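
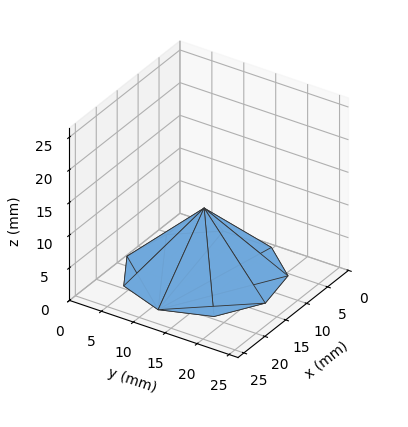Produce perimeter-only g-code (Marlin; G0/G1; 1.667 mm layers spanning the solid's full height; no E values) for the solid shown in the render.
Reading the render: the shape is a regular 9-sided pyramid, base circumscribed radius ≈ 11 mm, apex at z ≈ 10 mm (dimensions read to the nearest mm from the axis ticks). For the g-code, the solid's height is divided into equal slices at the stated Δz and each level perimeter traced with G1 moves after a G0 lift.

; perimeter-only toolpath
G21 ; units = mm
G90 ; absolute positioning
G28 ; home
; layer 1
G0 Z1.667
G0 X20.167 Y11.000
G1 X18.022 Y16.893
G1 X12.592 Y20.027
G1 X6.417 Y18.938
G1 X2.386 Y14.135
G1 X2.386 Y7.865
G1 X6.417 Y3.062
G1 X12.592 Y1.973
G1 X18.022 Y5.108
G1 X20.167 Y11.000
; layer 2
G0 Z3.333
G0 X18.333 Y11.000
G1 X16.617 Y15.714
G1 X12.273 Y18.222
G1 X7.333 Y17.351
G1 X4.109 Y13.508
G1 X4.109 Y8.492
G1 X7.333 Y4.649
G1 X12.273 Y3.778
G1 X16.617 Y6.286
G1 X18.333 Y11.000
; layer 3
G0 Z5.000
G0 X16.500 Y11.000
G1 X15.213 Y14.536
G1 X11.955 Y16.416
G1 X8.250 Y15.763
G1 X5.832 Y12.881
G1 X5.832 Y9.119
G1 X8.250 Y6.237
G1 X11.955 Y5.583
G1 X15.213 Y7.465
G1 X16.500 Y11.000
; layer 4
G0 Z6.667
G0 X14.667 Y11.000
G1 X13.809 Y13.357
G1 X11.637 Y14.611
G1 X9.167 Y14.175
G1 X7.554 Y12.254
G1 X7.554 Y9.746
G1 X9.167 Y7.825
G1 X11.637 Y7.389
G1 X13.809 Y8.643
G1 X14.667 Y11.000
; layer 5
G0 Z8.333
G0 X12.833 Y11.000
G1 X12.404 Y12.178
G1 X11.318 Y12.806
G1 X10.083 Y12.588
G1 X9.277 Y11.627
G1 X9.277 Y10.373
G1 X10.083 Y9.412
G1 X11.318 Y9.195
G1 X12.404 Y9.822
G1 X12.833 Y11.000
M2 ; end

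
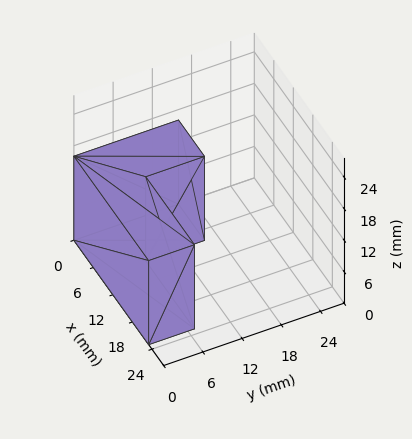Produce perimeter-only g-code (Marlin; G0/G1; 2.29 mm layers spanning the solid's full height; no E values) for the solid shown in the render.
Reading the render: the shape is an L-shaped prism: outer 23 × 16 mm, arm thicknesses ≈ 7 mm (horizontal) and 8 mm (vertical), extruded 16 mm in z (dimensions read to the nearest mm from the axis ticks). For the g-code, the solid's height is divided into equal slices at the stated Δz and each level perimeter traced with G1 moves after a G0 lift.

; perimeter-only toolpath
G21 ; units = mm
G90 ; absolute positioning
G28 ; home
; layer 1
G0 Z2.29
G0 X0.00 Y0.00
G1 X23.00 Y0.00
G1 X23.00 Y7.00
G1 X8.00 Y7.00
G1 X8.00 Y16.00
G1 X0.00 Y16.00
G1 X0.00 Y0.00
; layer 2
G0 Z4.57
G0 X0.00 Y0.00
G1 X23.00 Y0.00
G1 X23.00 Y7.00
G1 X8.00 Y7.00
G1 X8.00 Y16.00
G1 X0.00 Y16.00
G1 X0.00 Y0.00
; layer 3
G0 Z6.86
G0 X0.00 Y0.00
G1 X23.00 Y0.00
G1 X23.00 Y7.00
G1 X8.00 Y7.00
G1 X8.00 Y16.00
G1 X0.00 Y16.00
G1 X0.00 Y0.00
; layer 4
G0 Z9.14
G0 X0.00 Y0.00
G1 X23.00 Y0.00
G1 X23.00 Y7.00
G1 X8.00 Y7.00
G1 X8.00 Y16.00
G1 X0.00 Y16.00
G1 X0.00 Y0.00
; layer 5
G0 Z11.43
G0 X0.00 Y0.00
G1 X23.00 Y0.00
G1 X23.00 Y7.00
G1 X8.00 Y7.00
G1 X8.00 Y16.00
G1 X0.00 Y16.00
G1 X0.00 Y0.00
; layer 6
G0 Z13.71
G0 X0.00 Y0.00
G1 X23.00 Y0.00
G1 X23.00 Y7.00
G1 X8.00 Y7.00
G1 X8.00 Y16.00
G1 X0.00 Y16.00
G1 X0.00 Y0.00
; layer 7
G0 Z16.00
G0 X0.00 Y0.00
G1 X23.00 Y0.00
G1 X23.00 Y7.00
G1 X8.00 Y7.00
G1 X8.00 Y16.00
G1 X0.00 Y16.00
G1 X0.00 Y0.00
M2 ; end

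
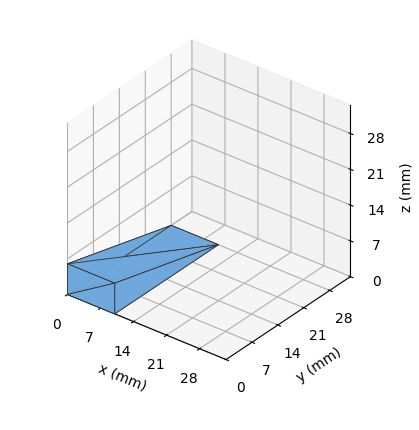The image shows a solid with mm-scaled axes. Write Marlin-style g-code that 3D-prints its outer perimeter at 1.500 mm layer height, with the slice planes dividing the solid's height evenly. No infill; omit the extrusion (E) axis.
Reading the render: the shape is a wedge (ramp): 10 × 28 mm base, rising to 6 mm along the y=0 edge and sloping linearly to z=0 at y=28 (dimensions read to the nearest mm from the axis ticks). For the g-code, the solid's height is divided into equal slices at the stated Δz and each level perimeter traced with G1 moves after a G0 lift.

; perimeter-only toolpath
G21 ; units = mm
G90 ; absolute positioning
G28 ; home
; layer 1
G0 Z1.500
G0 X0.000 Y0.000
G1 X10.000 Y0.000
G1 X10.000 Y21.000
G1 X0.000 Y21.000
G1 X0.000 Y0.000
; layer 2
G0 Z3.000
G0 X0.000 Y0.000
G1 X10.000 Y0.000
G1 X10.000 Y14.000
G1 X0.000 Y14.000
G1 X0.000 Y0.000
; layer 3
G0 Z4.500
G0 X0.000 Y0.000
G1 X10.000 Y0.000
G1 X10.000 Y7.000
G1 X0.000 Y7.000
G1 X0.000 Y0.000
M2 ; end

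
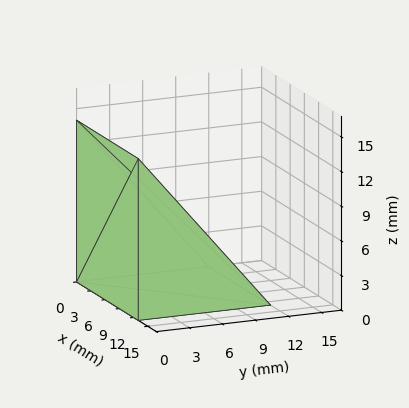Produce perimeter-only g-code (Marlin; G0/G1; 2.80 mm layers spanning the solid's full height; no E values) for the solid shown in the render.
Reading the render: the shape is a wedge (ramp): 13 × 12 mm base, rising to 14 mm along the y=0 edge and sloping linearly to z=0 at y=12 (dimensions read to the nearest mm from the axis ticks). For the g-code, the solid's height is divided into equal slices at the stated Δz and each level perimeter traced with G1 moves after a G0 lift.

; perimeter-only toolpath
G21 ; units = mm
G90 ; absolute positioning
G28 ; home
; layer 1
G0 Z2.80
G0 X0.00 Y0.00
G1 X13.00 Y0.00
G1 X13.00 Y9.60
G1 X0.00 Y9.60
G1 X0.00 Y0.00
; layer 2
G0 Z5.60
G0 X0.00 Y0.00
G1 X13.00 Y0.00
G1 X13.00 Y7.20
G1 X0.00 Y7.20
G1 X0.00 Y0.00
; layer 3
G0 Z8.40
G0 X0.00 Y0.00
G1 X13.00 Y0.00
G1 X13.00 Y4.80
G1 X0.00 Y4.80
G1 X0.00 Y0.00
; layer 4
G0 Z11.20
G0 X0.00 Y0.00
G1 X13.00 Y0.00
G1 X13.00 Y2.40
G1 X0.00 Y2.40
G1 X0.00 Y0.00
M2 ; end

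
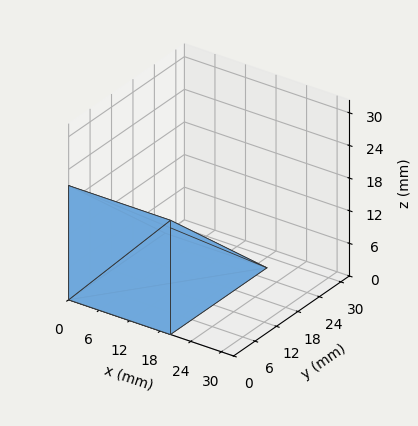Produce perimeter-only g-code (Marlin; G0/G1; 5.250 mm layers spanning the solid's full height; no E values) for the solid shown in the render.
Reading the render: the shape is a wedge (ramp): 20 × 27 mm base, rising to 21 mm along the y=0 edge and sloping linearly to z=0 at y=27 (dimensions read to the nearest mm from the axis ticks). For the g-code, the solid's height is divided into equal slices at the stated Δz and each level perimeter traced with G1 moves after a G0 lift.

; perimeter-only toolpath
G21 ; units = mm
G90 ; absolute positioning
G28 ; home
; layer 1
G0 Z5.250
G0 X0.000 Y0.000
G1 X20.000 Y0.000
G1 X20.000 Y20.250
G1 X0.000 Y20.250
G1 X0.000 Y0.000
; layer 2
G0 Z10.500
G0 X0.000 Y0.000
G1 X20.000 Y0.000
G1 X20.000 Y13.500
G1 X0.000 Y13.500
G1 X0.000 Y0.000
; layer 3
G0 Z15.750
G0 X0.000 Y0.000
G1 X20.000 Y0.000
G1 X20.000 Y6.750
G1 X0.000 Y6.750
G1 X0.000 Y0.000
M2 ; end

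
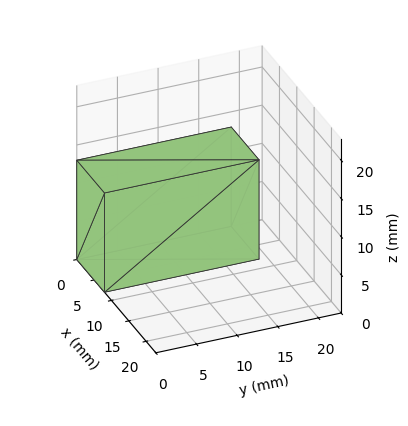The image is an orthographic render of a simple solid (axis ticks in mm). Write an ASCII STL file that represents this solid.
Reading the render: the shape is a rectangular box, roughly 8 × 19 mm footprint and 13 mm tall (dimensions read to the nearest mm from the axis ticks). For the STL, each face is triangulated and given an outward normal.

solid part
  facet normal 0.0000 0.0000 -1.0000
    outer loop
      vertex 8.000 19.000 0.000
      vertex 8.000 0.000 0.000
      vertex 0.000 0.000 0.000
    endloop
  endfacet
  facet normal 0.0000 0.0000 -1.0000
    outer loop
      vertex 0.000 19.000 0.000
      vertex 8.000 19.000 0.000
      vertex 0.000 0.000 0.000
    endloop
  endfacet
  facet normal 0.0000 0.0000 1.0000
    outer loop
      vertex 0.000 0.000 13.000
      vertex 8.000 0.000 13.000
      vertex 8.000 19.000 13.000
    endloop
  endfacet
  facet normal 0.0000 0.0000 1.0000
    outer loop
      vertex 0.000 0.000 13.000
      vertex 8.000 19.000 13.000
      vertex 0.000 19.000 13.000
    endloop
  endfacet
  facet normal 0.0000 -1.0000 0.0000
    outer loop
      vertex 0.000 0.000 0.000
      vertex 8.000 0.000 0.000
      vertex 8.000 0.000 13.000
    endloop
  endfacet
  facet normal 0.0000 -1.0000 0.0000
    outer loop
      vertex 0.000 0.000 0.000
      vertex 8.000 0.000 13.000
      vertex 0.000 0.000 13.000
    endloop
  endfacet
  facet normal 0.0000 1.0000 0.0000
    outer loop
      vertex 8.000 19.000 13.000
      vertex 8.000 19.000 0.000
      vertex 0.000 19.000 0.000
    endloop
  endfacet
  facet normal 0.0000 1.0000 0.0000
    outer loop
      vertex 0.000 19.000 13.000
      vertex 8.000 19.000 13.000
      vertex 0.000 19.000 0.000
    endloop
  endfacet
  facet normal -1.0000 0.0000 0.0000
    outer loop
      vertex 0.000 19.000 13.000
      vertex 0.000 19.000 0.000
      vertex 0.000 0.000 0.000
    endloop
  endfacet
  facet normal -1.0000 0.0000 0.0000
    outer loop
      vertex 0.000 0.000 13.000
      vertex 0.000 19.000 13.000
      vertex 0.000 0.000 0.000
    endloop
  endfacet
  facet normal 1.0000 0.0000 0.0000
    outer loop
      vertex 8.000 0.000 0.000
      vertex 8.000 19.000 0.000
      vertex 8.000 19.000 13.000
    endloop
  endfacet
  facet normal 1.0000 0.0000 0.0000
    outer loop
      vertex 8.000 0.000 0.000
      vertex 8.000 19.000 13.000
      vertex 8.000 0.000 13.000
    endloop
  endfacet
endsolid part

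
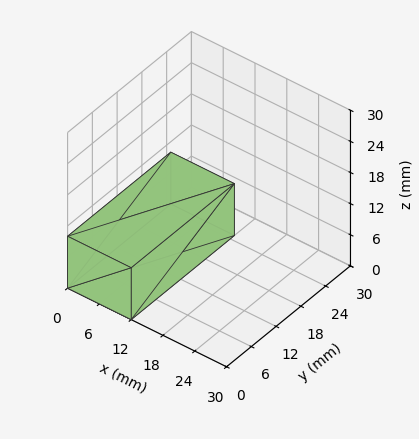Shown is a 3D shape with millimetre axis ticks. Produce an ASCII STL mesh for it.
Reading the render: the shape is a rectangular box, roughly 12 × 25 mm footprint and 10 mm tall (dimensions read to the nearest mm from the axis ticks). For the STL, each face is triangulated and given an outward normal.

solid part
  facet normal 0.0000 0.0000 -1.0000
    outer loop
      vertex 12.0 25.0 0.0
      vertex 12.0 0.0 0.0
      vertex 0.0 0.0 0.0
    endloop
  endfacet
  facet normal 0.0000 0.0000 -1.0000
    outer loop
      vertex 0.0 25.0 0.0
      vertex 12.0 25.0 0.0
      vertex 0.0 0.0 0.0
    endloop
  endfacet
  facet normal 0.0000 0.0000 1.0000
    outer loop
      vertex 0.0 0.0 10.0
      vertex 12.0 0.0 10.0
      vertex 12.0 25.0 10.0
    endloop
  endfacet
  facet normal 0.0000 0.0000 1.0000
    outer loop
      vertex 0.0 0.0 10.0
      vertex 12.0 25.0 10.0
      vertex 0.0 25.0 10.0
    endloop
  endfacet
  facet normal 0.0000 -1.0000 0.0000
    outer loop
      vertex 0.0 0.0 0.0
      vertex 12.0 0.0 0.0
      vertex 12.0 0.0 10.0
    endloop
  endfacet
  facet normal 0.0000 -1.0000 0.0000
    outer loop
      vertex 0.0 0.0 0.0
      vertex 12.0 0.0 10.0
      vertex 0.0 0.0 10.0
    endloop
  endfacet
  facet normal 0.0000 1.0000 0.0000
    outer loop
      vertex 12.0 25.0 10.0
      vertex 12.0 25.0 0.0
      vertex 0.0 25.0 0.0
    endloop
  endfacet
  facet normal 0.0000 1.0000 0.0000
    outer loop
      vertex 0.0 25.0 10.0
      vertex 12.0 25.0 10.0
      vertex 0.0 25.0 0.0
    endloop
  endfacet
  facet normal -1.0000 0.0000 0.0000
    outer loop
      vertex 0.0 25.0 10.0
      vertex 0.0 25.0 0.0
      vertex 0.0 0.0 0.0
    endloop
  endfacet
  facet normal -1.0000 0.0000 0.0000
    outer loop
      vertex 0.0 0.0 10.0
      vertex 0.0 25.0 10.0
      vertex 0.0 0.0 0.0
    endloop
  endfacet
  facet normal 1.0000 0.0000 0.0000
    outer loop
      vertex 12.0 0.0 0.0
      vertex 12.0 25.0 0.0
      vertex 12.0 25.0 10.0
    endloop
  endfacet
  facet normal 1.0000 0.0000 0.0000
    outer loop
      vertex 12.0 0.0 0.0
      vertex 12.0 25.0 10.0
      vertex 12.0 0.0 10.0
    endloop
  endfacet
endsolid part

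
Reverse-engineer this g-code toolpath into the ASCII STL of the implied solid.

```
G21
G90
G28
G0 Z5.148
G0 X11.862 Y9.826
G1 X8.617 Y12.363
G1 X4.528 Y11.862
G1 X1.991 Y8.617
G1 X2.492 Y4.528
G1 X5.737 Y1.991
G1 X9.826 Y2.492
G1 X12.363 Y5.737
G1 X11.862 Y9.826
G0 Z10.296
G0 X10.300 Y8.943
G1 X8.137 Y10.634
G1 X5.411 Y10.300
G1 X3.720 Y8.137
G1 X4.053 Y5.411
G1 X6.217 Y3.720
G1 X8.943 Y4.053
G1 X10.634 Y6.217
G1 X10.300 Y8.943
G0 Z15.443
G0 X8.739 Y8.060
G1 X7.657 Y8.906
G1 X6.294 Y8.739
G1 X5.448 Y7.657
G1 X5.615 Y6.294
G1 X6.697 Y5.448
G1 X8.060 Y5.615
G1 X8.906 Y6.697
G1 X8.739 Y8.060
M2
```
solid part
  facet normal 0.0000 0.0000 -1.0000
    outer loop
      vertex 3.645 13.424 0.000
      vertex 9.097 14.092 0.000
      vertex 13.424 10.709 0.000
    endloop
  endfacet
  facet normal 0.0000 0.0000 -1.0000
    outer loop
      vertex 0.262 9.097 0.000
      vertex 3.645 13.424 0.000
      vertex 13.424 10.709 0.000
    endloop
  endfacet
  facet normal 0.0000 0.0000 -1.0000
    outer loop
      vertex 0.930 3.645 0.000
      vertex 0.262 9.097 0.000
      vertex 13.424 10.709 0.000
    endloop
  endfacet
  facet normal 0.0000 0.0000 -1.0000
    outer loop
      vertex 5.257 0.262 0.000
      vertex 0.930 3.645 0.000
      vertex 13.424 10.709 0.000
    endloop
  endfacet
  facet normal 0.0000 0.0000 -1.0000
    outer loop
      vertex 10.709 0.930 0.000
      vertex 5.257 0.262 0.000
      vertex 13.424 10.709 0.000
    endloop
  endfacet
  facet normal 0.0000 0.0000 -1.0000
    outer loop
      vertex 14.092 5.257 0.000
      vertex 10.709 0.930 0.000
      vertex 13.424 10.709 0.000
    endloop
  endfacet
  facet normal 0.5863 0.7499 0.3065
    outer loop
      vertex 13.424 10.709 0.000
      vertex 9.097 14.092 0.000
      vertex 7.177 7.177 20.591
    endloop
  endfacet
  facet normal -0.1158 0.9448 0.3065
    outer loop
      vertex 9.097 14.092 0.000
      vertex 3.645 13.424 0.000
      vertex 7.177 7.177 20.591
    endloop
  endfacet
  facet normal -0.7499 0.5863 0.3065
    outer loop
      vertex 3.645 13.424 0.000
      vertex 0.262 9.097 0.000
      vertex 7.177 7.177 20.591
    endloop
  endfacet
  facet normal -0.9448 -0.1158 0.3065
    outer loop
      vertex 0.262 9.097 0.000
      vertex 0.930 3.645 0.000
      vertex 7.177 7.177 20.591
    endloop
  endfacet
  facet normal -0.5863 -0.7499 0.3065
    outer loop
      vertex 0.930 3.645 0.000
      vertex 5.257 0.262 0.000
      vertex 7.177 7.177 20.591
    endloop
  endfacet
  facet normal 0.1158 -0.9448 0.3065
    outer loop
      vertex 5.257 0.262 0.000
      vertex 10.709 0.930 0.000
      vertex 7.177 7.177 20.591
    endloop
  endfacet
  facet normal 0.7499 -0.5863 0.3065
    outer loop
      vertex 10.709 0.930 0.000
      vertex 14.092 5.257 0.000
      vertex 7.177 7.177 20.591
    endloop
  endfacet
  facet normal 0.9448 0.1158 0.3065
    outer loop
      vertex 14.092 5.257 0.000
      vertex 13.424 10.709 0.000
      vertex 7.177 7.177 20.591
    endloop
  endfacet
endsolid part

The G0 Z moves step by Δz≈5.148 mm. The G1 loops shrink linearly with z, so the solid tapers from its base footprint up to z≈20.6. Closing with a flat bottom cap and the tapered top and triangulating gives 14 facets — a regular 8-sided pyramid, base circumscribed radius ≈ 7.18 mm, apex at z ≈ 20.6 mm.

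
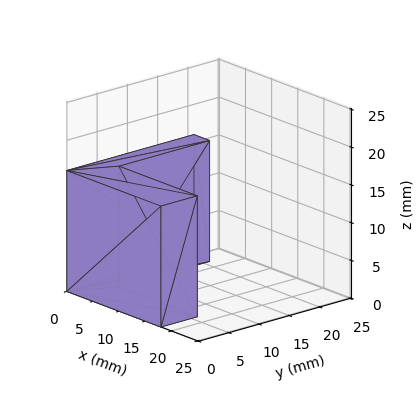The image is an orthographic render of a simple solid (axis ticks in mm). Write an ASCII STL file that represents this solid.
Reading the render: the shape is an L-shaped prism: outer 18 × 21 mm, arm thicknesses ≈ 6 mm (horizontal) and 3 mm (vertical), extruded 16 mm in z (dimensions read to the nearest mm from the axis ticks). For the STL, each face is triangulated and given an outward normal.

solid part
  facet normal 0.0000 0.0000 -1.0000
    outer loop
      vertex 18.0 6.0 0.0
      vertex 18.0 0.0 0.0
      vertex 0.0 0.0 0.0
    endloop
  endfacet
  facet normal 0.0000 0.0000 -1.0000
    outer loop
      vertex 3.0 6.0 0.0
      vertex 18.0 6.0 0.0
      vertex 0.0 0.0 0.0
    endloop
  endfacet
  facet normal 0.0000 0.0000 -1.0000
    outer loop
      vertex 3.0 21.0 0.0
      vertex 3.0 6.0 0.0
      vertex 0.0 0.0 0.0
    endloop
  endfacet
  facet normal 0.0000 0.0000 -1.0000
    outer loop
      vertex 0.0 21.0 0.0
      vertex 3.0 21.0 0.0
      vertex 0.0 0.0 0.0
    endloop
  endfacet
  facet normal 0.0000 0.0000 1.0000
    outer loop
      vertex 0.0 0.0 16.0
      vertex 18.0 0.0 16.0
      vertex 18.0 6.0 16.0
    endloop
  endfacet
  facet normal 0.0000 0.0000 1.0000
    outer loop
      vertex 0.0 0.0 16.0
      vertex 18.0 6.0 16.0
      vertex 3.0 6.0 16.0
    endloop
  endfacet
  facet normal 0.0000 0.0000 1.0000
    outer loop
      vertex 0.0 0.0 16.0
      vertex 3.0 6.0 16.0
      vertex 3.0 21.0 16.0
    endloop
  endfacet
  facet normal 0.0000 0.0000 1.0000
    outer loop
      vertex 0.0 0.0 16.0
      vertex 3.0 21.0 16.0
      vertex 0.0 21.0 16.0
    endloop
  endfacet
  facet normal 0.0000 -1.0000 0.0000
    outer loop
      vertex 0.0 0.0 0.0
      vertex 18.0 0.0 0.0
      vertex 18.0 0.0 16.0
    endloop
  endfacet
  facet normal 0.0000 -1.0000 0.0000
    outer loop
      vertex 0.0 0.0 0.0
      vertex 18.0 0.0 16.0
      vertex 0.0 0.0 16.0
    endloop
  endfacet
  facet normal 1.0000 0.0000 0.0000
    outer loop
      vertex 18.0 0.0 0.0
      vertex 18.0 6.0 0.0
      vertex 18.0 6.0 16.0
    endloop
  endfacet
  facet normal 1.0000 0.0000 0.0000
    outer loop
      vertex 18.0 0.0 0.0
      vertex 18.0 6.0 16.0
      vertex 18.0 0.0 16.0
    endloop
  endfacet
  facet normal 0.0000 1.0000 0.0000
    outer loop
      vertex 18.0 6.0 0.0
      vertex 3.0 6.0 0.0
      vertex 3.0 6.0 16.0
    endloop
  endfacet
  facet normal 0.0000 1.0000 0.0000
    outer loop
      vertex 18.0 6.0 0.0
      vertex 3.0 6.0 16.0
      vertex 18.0 6.0 16.0
    endloop
  endfacet
  facet normal 1.0000 0.0000 0.0000
    outer loop
      vertex 3.0 6.0 0.0
      vertex 3.0 21.0 0.0
      vertex 3.0 21.0 16.0
    endloop
  endfacet
  facet normal 1.0000 0.0000 0.0000
    outer loop
      vertex 3.0 6.0 0.0
      vertex 3.0 21.0 16.0
      vertex 3.0 6.0 16.0
    endloop
  endfacet
  facet normal 0.0000 1.0000 0.0000
    outer loop
      vertex 3.0 21.0 0.0
      vertex 0.0 21.0 0.0
      vertex 0.0 21.0 16.0
    endloop
  endfacet
  facet normal 0.0000 1.0000 0.0000
    outer loop
      vertex 3.0 21.0 0.0
      vertex 0.0 21.0 16.0
      vertex 3.0 21.0 16.0
    endloop
  endfacet
  facet normal -1.0000 0.0000 0.0000
    outer loop
      vertex 0.0 21.0 0.0
      vertex 0.0 0.0 0.0
      vertex 0.0 0.0 16.0
    endloop
  endfacet
  facet normal -1.0000 0.0000 0.0000
    outer loop
      vertex 0.0 21.0 0.0
      vertex 0.0 0.0 16.0
      vertex 0.0 21.0 16.0
    endloop
  endfacet
endsolid part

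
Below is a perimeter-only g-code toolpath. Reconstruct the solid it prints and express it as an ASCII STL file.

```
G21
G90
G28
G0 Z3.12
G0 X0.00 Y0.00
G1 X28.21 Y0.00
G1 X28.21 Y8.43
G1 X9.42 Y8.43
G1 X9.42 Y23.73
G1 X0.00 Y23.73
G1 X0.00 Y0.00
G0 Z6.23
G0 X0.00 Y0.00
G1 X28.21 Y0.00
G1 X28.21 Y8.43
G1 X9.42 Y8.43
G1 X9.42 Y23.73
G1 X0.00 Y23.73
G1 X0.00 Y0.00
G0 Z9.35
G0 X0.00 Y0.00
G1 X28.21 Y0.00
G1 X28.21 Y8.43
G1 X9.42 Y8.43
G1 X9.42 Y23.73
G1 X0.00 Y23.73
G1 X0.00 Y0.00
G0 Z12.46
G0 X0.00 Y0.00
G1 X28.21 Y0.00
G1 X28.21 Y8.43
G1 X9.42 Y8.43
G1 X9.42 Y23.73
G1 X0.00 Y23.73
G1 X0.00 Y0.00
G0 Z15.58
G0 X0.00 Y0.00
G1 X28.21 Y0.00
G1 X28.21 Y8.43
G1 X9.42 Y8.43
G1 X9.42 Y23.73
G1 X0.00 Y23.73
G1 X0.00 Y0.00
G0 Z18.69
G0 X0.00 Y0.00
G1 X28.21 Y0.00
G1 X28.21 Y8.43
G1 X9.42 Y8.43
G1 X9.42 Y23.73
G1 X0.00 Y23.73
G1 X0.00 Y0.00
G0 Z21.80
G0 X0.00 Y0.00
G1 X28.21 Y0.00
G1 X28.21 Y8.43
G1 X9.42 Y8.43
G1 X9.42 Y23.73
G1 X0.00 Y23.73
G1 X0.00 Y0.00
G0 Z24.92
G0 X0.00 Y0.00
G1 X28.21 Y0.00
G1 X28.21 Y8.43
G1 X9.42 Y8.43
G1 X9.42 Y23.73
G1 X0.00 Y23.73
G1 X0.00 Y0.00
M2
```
solid part
  facet normal 0.0000 0.0000 -1.0000
    outer loop
      vertex 28.21 8.43 0.00
      vertex 28.21 0.00 0.00
      vertex 0.00 0.00 0.00
    endloop
  endfacet
  facet normal 0.0000 0.0000 -1.0000
    outer loop
      vertex 9.42 8.43 0.00
      vertex 28.21 8.43 0.00
      vertex 0.00 0.00 0.00
    endloop
  endfacet
  facet normal 0.0000 0.0000 -1.0000
    outer loop
      vertex 9.42 23.73 0.00
      vertex 9.42 8.43 0.00
      vertex 0.00 0.00 0.00
    endloop
  endfacet
  facet normal 0.0000 0.0000 -1.0000
    outer loop
      vertex 0.00 23.73 0.00
      vertex 9.42 23.73 0.00
      vertex 0.00 0.00 0.00
    endloop
  endfacet
  facet normal 0.0000 0.0000 1.0000
    outer loop
      vertex 0.00 0.00 24.92
      vertex 28.21 0.00 24.92
      vertex 28.21 8.43 24.92
    endloop
  endfacet
  facet normal 0.0000 0.0000 1.0000
    outer loop
      vertex 0.00 0.00 24.92
      vertex 28.21 8.43 24.92
      vertex 9.42 8.43 24.92
    endloop
  endfacet
  facet normal 0.0000 0.0000 1.0000
    outer loop
      vertex 0.00 0.00 24.92
      vertex 9.42 8.43 24.92
      vertex 9.42 23.73 24.92
    endloop
  endfacet
  facet normal 0.0000 0.0000 1.0000
    outer loop
      vertex 0.00 0.00 24.92
      vertex 9.42 23.73 24.92
      vertex 0.00 23.73 24.92
    endloop
  endfacet
  facet normal 0.0000 -1.0000 0.0000
    outer loop
      vertex 0.00 0.00 0.00
      vertex 28.21 0.00 0.00
      vertex 28.21 0.00 24.92
    endloop
  endfacet
  facet normal 0.0000 -1.0000 0.0000
    outer loop
      vertex 0.00 0.00 0.00
      vertex 28.21 0.00 24.92
      vertex 0.00 0.00 24.92
    endloop
  endfacet
  facet normal 1.0000 0.0000 0.0000
    outer loop
      vertex 28.21 0.00 0.00
      vertex 28.21 8.43 0.00
      vertex 28.21 8.43 24.92
    endloop
  endfacet
  facet normal 1.0000 0.0000 0.0000
    outer loop
      vertex 28.21 0.00 0.00
      vertex 28.21 8.43 24.92
      vertex 28.21 0.00 24.92
    endloop
  endfacet
  facet normal 0.0000 1.0000 0.0000
    outer loop
      vertex 28.21 8.43 0.00
      vertex 9.42 8.43 0.00
      vertex 9.42 8.43 24.92
    endloop
  endfacet
  facet normal 0.0000 1.0000 0.0000
    outer loop
      vertex 28.21 8.43 0.00
      vertex 9.42 8.43 24.92
      vertex 28.21 8.43 24.92
    endloop
  endfacet
  facet normal 1.0000 0.0000 0.0000
    outer loop
      vertex 9.42 8.43 0.00
      vertex 9.42 23.73 0.00
      vertex 9.42 23.73 24.92
    endloop
  endfacet
  facet normal 1.0000 0.0000 0.0000
    outer loop
      vertex 9.42 8.43 0.00
      vertex 9.42 23.73 24.92
      vertex 9.42 8.43 24.92
    endloop
  endfacet
  facet normal 0.0000 1.0000 0.0000
    outer loop
      vertex 9.42 23.73 0.00
      vertex 0.00 23.73 0.00
      vertex 0.00 23.73 24.92
    endloop
  endfacet
  facet normal 0.0000 1.0000 0.0000
    outer loop
      vertex 9.42 23.73 0.00
      vertex 0.00 23.73 24.92
      vertex 9.42 23.73 24.92
    endloop
  endfacet
  facet normal -1.0000 0.0000 0.0000
    outer loop
      vertex 0.00 23.73 0.00
      vertex 0.00 0.00 0.00
      vertex 0.00 0.00 24.92
    endloop
  endfacet
  facet normal -1.0000 0.0000 0.0000
    outer loop
      vertex 0.00 23.73 0.00
      vertex 0.00 0.00 24.92
      vertex 0.00 23.73 24.92
    endloop
  endfacet
endsolid part

The G0 Z moves step by Δz≈3.12 mm. Every layer's G1 loop is the same polygon, so the solid is a straight extrusion of it from z=0 to z≈24.9. Closing with flat bottom and top caps and triangulating gives 20 facets — an L-shaped prism: outer 28.2 × 23.7 mm, arm thicknesses ≈ 8.43 mm (horizontal) and 9.42 mm (vertical), extruded 24.9 mm in z.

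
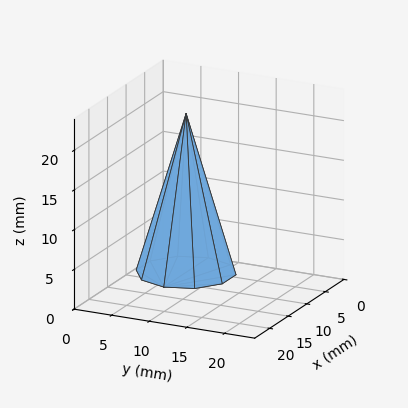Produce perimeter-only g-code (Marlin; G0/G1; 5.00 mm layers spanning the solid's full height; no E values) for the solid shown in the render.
Reading the render: the shape is a regular 10-sided pyramid, base circumscribed radius ≈ 6 mm, apex at z ≈ 20 mm (dimensions read to the nearest mm from the axis ticks). For the g-code, the solid's height is divided into equal slices at the stated Δz and each level perimeter traced with G1 moves after a G0 lift.

; perimeter-only toolpath
G21 ; units = mm
G90 ; absolute positioning
G28 ; home
; layer 1
G0 Z5.00
G0 X10.50 Y6.00
G1 X9.64 Y8.65
G1 X7.39 Y10.28
G1 X4.61 Y10.28
G1 X2.36 Y8.65
G1 X1.50 Y6.00
G1 X2.36 Y3.35
G1 X4.61 Y1.72
G1 X7.39 Y1.72
G1 X9.64 Y3.35
G1 X10.50 Y6.00
; layer 2
G0 Z10.00
G0 X9.00 Y6.00
G1 X8.43 Y7.76
G1 X6.92 Y8.86
G1 X5.08 Y8.86
G1 X3.58 Y7.76
G1 X3.00 Y6.00
G1 X3.58 Y4.24
G1 X5.08 Y3.15
G1 X6.92 Y3.15
G1 X8.43 Y4.24
G1 X9.00 Y6.00
; layer 3
G0 Z15.00
G0 X7.50 Y6.00
G1 X7.21 Y6.88
G1 X6.46 Y7.43
G1 X5.54 Y7.43
G1 X4.79 Y6.88
G1 X4.50 Y6.00
G1 X4.79 Y5.12
G1 X5.54 Y4.57
G1 X6.46 Y4.57
G1 X7.21 Y5.12
G1 X7.50 Y6.00
M2 ; end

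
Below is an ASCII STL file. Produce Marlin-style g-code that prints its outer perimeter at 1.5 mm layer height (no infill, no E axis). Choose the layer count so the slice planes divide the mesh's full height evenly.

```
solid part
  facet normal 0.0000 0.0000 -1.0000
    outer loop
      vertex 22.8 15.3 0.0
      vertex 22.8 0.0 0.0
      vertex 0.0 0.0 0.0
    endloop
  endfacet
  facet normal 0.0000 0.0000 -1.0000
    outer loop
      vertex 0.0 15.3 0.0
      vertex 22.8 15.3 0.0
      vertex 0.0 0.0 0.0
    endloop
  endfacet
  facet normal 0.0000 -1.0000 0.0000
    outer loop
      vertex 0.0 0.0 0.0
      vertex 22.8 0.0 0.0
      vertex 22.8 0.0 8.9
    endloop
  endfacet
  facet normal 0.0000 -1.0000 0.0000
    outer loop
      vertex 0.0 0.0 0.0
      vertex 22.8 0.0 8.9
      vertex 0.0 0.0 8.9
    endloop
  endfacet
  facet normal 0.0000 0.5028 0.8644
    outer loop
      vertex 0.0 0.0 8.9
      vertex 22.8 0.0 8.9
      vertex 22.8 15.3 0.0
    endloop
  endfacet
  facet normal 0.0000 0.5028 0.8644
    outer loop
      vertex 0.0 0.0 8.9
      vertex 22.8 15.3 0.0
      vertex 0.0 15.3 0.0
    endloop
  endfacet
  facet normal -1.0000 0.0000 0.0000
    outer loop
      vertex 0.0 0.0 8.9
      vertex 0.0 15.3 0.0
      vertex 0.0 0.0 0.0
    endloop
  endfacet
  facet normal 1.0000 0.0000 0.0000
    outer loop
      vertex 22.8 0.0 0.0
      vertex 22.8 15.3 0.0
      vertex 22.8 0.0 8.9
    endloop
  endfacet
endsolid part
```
; perimeter-only toolpath
G21 ; units = mm
G90 ; absolute positioning
G28 ; home
; layer 1
G0 Z1.5
G0 X0.0 Y0.0
G1 X22.8 Y0.0
G1 X22.8 Y12.8
G1 X0.0 Y12.8
G1 X0.0 Y0.0
; layer 2
G0 Z3.0
G0 X0.0 Y0.0
G1 X22.8 Y0.0
G1 X22.8 Y10.2
G1 X0.0 Y10.2
G1 X0.0 Y0.0
; layer 3
G0 Z4.5
G0 X0.0 Y0.0
G1 X22.8 Y0.0
G1 X22.8 Y7.7
G1 X0.0 Y7.7
G1 X0.0 Y0.0
; layer 4
G0 Z5.9
G0 X0.0 Y0.0
G1 X22.8 Y0.0
G1 X22.8 Y5.1
G1 X0.0 Y5.1
G1 X0.0 Y0.0
; layer 5
G0 Z7.4
G0 X0.0 Y0.0
G1 X22.8 Y0.0
G1 X22.8 Y2.5
G1 X0.0 Y2.5
G1 X0.0 Y0.0
M2 ; end

The solid is a wedge (ramp): 22.8 × 15.3 mm base, rising to 8.9 mm along the y=0 edge and sloping linearly to z=0 at y=15.3. Slicing at Δz = 1.5 mm — 6 equal slices spanning the solid's height, so layer i sits at z = i·h/6 — gives 5 non-empty perimeters. Each is a 4-segment closed polygon; G0 lifts to the layer z and rapids to the start vertex, then G1 traces the edges. The cross-section shrinks linearly with z (the slice at the apex is degenerate and omitted).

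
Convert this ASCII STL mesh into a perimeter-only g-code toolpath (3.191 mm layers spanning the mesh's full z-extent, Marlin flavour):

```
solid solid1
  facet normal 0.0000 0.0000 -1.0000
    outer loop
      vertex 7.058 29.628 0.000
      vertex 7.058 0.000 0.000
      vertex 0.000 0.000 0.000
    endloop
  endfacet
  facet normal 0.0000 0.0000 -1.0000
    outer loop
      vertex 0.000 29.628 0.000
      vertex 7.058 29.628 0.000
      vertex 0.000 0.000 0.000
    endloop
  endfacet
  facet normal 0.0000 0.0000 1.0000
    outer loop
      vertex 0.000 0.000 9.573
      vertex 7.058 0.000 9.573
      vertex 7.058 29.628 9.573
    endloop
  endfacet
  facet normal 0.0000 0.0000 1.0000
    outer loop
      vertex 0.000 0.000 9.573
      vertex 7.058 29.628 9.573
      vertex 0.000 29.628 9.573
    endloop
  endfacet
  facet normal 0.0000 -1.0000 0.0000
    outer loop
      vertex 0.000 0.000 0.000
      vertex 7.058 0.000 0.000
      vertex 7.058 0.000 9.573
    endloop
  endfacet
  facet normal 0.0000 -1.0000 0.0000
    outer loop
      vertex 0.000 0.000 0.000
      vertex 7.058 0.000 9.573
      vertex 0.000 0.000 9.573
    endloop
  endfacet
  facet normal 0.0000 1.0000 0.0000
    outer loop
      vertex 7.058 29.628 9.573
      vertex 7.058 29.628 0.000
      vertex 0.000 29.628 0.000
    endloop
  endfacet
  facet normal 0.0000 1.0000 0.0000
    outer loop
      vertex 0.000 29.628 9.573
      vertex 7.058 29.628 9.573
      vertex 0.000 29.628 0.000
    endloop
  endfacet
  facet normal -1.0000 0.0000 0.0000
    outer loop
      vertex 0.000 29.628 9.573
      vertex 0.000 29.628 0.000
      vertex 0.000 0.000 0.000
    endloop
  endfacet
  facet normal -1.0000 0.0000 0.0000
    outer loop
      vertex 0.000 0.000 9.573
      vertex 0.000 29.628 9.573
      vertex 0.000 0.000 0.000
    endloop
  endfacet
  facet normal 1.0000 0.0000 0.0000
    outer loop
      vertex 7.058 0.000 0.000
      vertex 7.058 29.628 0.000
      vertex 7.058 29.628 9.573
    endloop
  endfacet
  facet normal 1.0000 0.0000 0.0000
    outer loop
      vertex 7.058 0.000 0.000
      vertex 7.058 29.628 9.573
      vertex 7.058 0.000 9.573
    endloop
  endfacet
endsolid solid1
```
; perimeter-only toolpath
G21 ; units = mm
G90 ; absolute positioning
G28 ; home
; layer 1
G0 Z3.191
G0 X0.000 Y0.000
G1 X7.058 Y0.000
G1 X7.058 Y29.628
G1 X0.000 Y29.628
G1 X0.000 Y0.000
; layer 2
G0 Z6.382
G0 X0.000 Y0.000
G1 X7.058 Y0.000
G1 X7.058 Y29.628
G1 X0.000 Y29.628
G1 X0.000 Y0.000
; layer 3
G0 Z9.573
G0 X0.000 Y0.000
G1 X7.058 Y0.000
G1 X7.058 Y29.628
G1 X0.000 Y29.628
G1 X0.000 Y0.000
M2 ; end

The solid is a rectangular box, roughly 7.06 × 29.6 mm footprint and 9.57 mm tall. Slicing at Δz = 3.191 mm — 3 equal slices spanning the solid's height, so layer i sits at z = i·h/3 — gives 3 non-empty perimeters. Each is a 4-segment closed polygon; G0 lifts to the layer z and rapids to the start vertex, then G1 traces the edges.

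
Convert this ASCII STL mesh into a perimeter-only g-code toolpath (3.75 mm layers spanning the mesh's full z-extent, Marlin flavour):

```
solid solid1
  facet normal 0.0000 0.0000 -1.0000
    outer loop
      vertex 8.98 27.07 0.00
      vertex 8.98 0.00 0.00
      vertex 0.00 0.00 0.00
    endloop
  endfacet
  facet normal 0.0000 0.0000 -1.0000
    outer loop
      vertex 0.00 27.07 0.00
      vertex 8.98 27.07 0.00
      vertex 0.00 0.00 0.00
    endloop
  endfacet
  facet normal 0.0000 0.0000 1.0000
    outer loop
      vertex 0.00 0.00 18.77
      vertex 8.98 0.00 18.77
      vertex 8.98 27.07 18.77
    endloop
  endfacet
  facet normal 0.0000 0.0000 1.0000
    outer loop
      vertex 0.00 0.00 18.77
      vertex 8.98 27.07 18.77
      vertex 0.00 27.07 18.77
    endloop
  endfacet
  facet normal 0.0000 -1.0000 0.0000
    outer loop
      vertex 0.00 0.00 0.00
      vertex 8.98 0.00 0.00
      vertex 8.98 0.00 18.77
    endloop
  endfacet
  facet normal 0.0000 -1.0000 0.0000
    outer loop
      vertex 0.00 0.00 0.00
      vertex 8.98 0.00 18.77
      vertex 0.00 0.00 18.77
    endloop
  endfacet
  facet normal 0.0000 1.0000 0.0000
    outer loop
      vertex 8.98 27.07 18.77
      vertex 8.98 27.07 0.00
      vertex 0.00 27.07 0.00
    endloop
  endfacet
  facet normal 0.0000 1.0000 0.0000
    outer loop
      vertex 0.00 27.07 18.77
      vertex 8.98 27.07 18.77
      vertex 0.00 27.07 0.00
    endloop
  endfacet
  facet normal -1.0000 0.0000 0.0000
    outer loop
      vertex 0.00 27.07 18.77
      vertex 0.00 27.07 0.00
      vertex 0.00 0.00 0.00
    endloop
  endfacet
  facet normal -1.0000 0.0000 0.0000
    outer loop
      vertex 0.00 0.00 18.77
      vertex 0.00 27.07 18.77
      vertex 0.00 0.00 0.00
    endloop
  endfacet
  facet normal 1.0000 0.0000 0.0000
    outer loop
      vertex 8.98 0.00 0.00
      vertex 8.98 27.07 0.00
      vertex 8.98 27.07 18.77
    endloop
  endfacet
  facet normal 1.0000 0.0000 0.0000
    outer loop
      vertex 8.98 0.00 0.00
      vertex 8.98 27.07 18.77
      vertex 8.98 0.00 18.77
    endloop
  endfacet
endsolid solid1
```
; perimeter-only toolpath
G21 ; units = mm
G90 ; absolute positioning
G28 ; home
; layer 1
G0 Z3.75
G0 X0.00 Y0.00
G1 X8.98 Y0.00
G1 X8.98 Y27.07
G1 X0.00 Y27.07
G1 X0.00 Y0.00
; layer 2
G0 Z7.51
G0 X0.00 Y0.00
G1 X8.98 Y0.00
G1 X8.98 Y27.07
G1 X0.00 Y27.07
G1 X0.00 Y0.00
; layer 3
G0 Z11.26
G0 X0.00 Y0.00
G1 X8.98 Y0.00
G1 X8.98 Y27.07
G1 X0.00 Y27.07
G1 X0.00 Y0.00
; layer 4
G0 Z15.02
G0 X0.00 Y0.00
G1 X8.98 Y0.00
G1 X8.98 Y27.07
G1 X0.00 Y27.07
G1 X0.00 Y0.00
; layer 5
G0 Z18.77
G0 X0.00 Y0.00
G1 X8.98 Y0.00
G1 X8.98 Y27.07
G1 X0.00 Y27.07
G1 X0.00 Y0.00
M2 ; end

The solid is a rectangular box, roughly 8.98 × 27.1 mm footprint and 18.8 mm tall. Slicing at Δz = 3.75 mm — 5 equal slices spanning the solid's height, so layer i sits at z = i·h/5 — gives 5 non-empty perimeters. Each is a 4-segment closed polygon; G0 lifts to the layer z and rapids to the start vertex, then G1 traces the edges.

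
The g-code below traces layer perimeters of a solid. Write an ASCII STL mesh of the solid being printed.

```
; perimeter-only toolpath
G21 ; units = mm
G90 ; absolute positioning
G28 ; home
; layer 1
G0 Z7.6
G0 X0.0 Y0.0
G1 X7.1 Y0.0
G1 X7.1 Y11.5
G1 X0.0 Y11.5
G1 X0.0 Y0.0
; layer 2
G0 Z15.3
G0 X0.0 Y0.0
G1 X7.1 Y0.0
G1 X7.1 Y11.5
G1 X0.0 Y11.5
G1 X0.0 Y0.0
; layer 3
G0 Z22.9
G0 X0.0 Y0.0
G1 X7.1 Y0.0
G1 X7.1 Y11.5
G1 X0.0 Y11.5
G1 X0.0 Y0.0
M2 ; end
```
solid part
  facet normal 0.0000 0.0000 -1.0000
    outer loop
      vertex 7.1 11.5 0.0
      vertex 7.1 0.0 0.0
      vertex 0.0 0.0 0.0
    endloop
  endfacet
  facet normal 0.0000 0.0000 -1.0000
    outer loop
      vertex 0.0 11.5 0.0
      vertex 7.1 11.5 0.0
      vertex 0.0 0.0 0.0
    endloop
  endfacet
  facet normal 0.0000 0.0000 1.0000
    outer loop
      vertex 0.0 0.0 22.9
      vertex 7.1 0.0 22.9
      vertex 7.1 11.5 22.9
    endloop
  endfacet
  facet normal 0.0000 0.0000 1.0000
    outer loop
      vertex 0.0 0.0 22.9
      vertex 7.1 11.5 22.9
      vertex 0.0 11.5 22.9
    endloop
  endfacet
  facet normal 0.0000 -1.0000 0.0000
    outer loop
      vertex 0.0 0.0 0.0
      vertex 7.1 0.0 0.0
      vertex 7.1 0.0 22.9
    endloop
  endfacet
  facet normal 0.0000 -1.0000 0.0000
    outer loop
      vertex 0.0 0.0 0.0
      vertex 7.1 0.0 22.9
      vertex 0.0 0.0 22.9
    endloop
  endfacet
  facet normal 0.0000 1.0000 0.0000
    outer loop
      vertex 7.1 11.5 22.9
      vertex 7.1 11.5 0.0
      vertex 0.0 11.5 0.0
    endloop
  endfacet
  facet normal 0.0000 1.0000 0.0000
    outer loop
      vertex 0.0 11.5 22.9
      vertex 7.1 11.5 22.9
      vertex 0.0 11.5 0.0
    endloop
  endfacet
  facet normal -1.0000 0.0000 0.0000
    outer loop
      vertex 0.0 11.5 22.9
      vertex 0.0 11.5 0.0
      vertex 0.0 0.0 0.0
    endloop
  endfacet
  facet normal -1.0000 0.0000 0.0000
    outer loop
      vertex 0.0 0.0 22.9
      vertex 0.0 11.5 22.9
      vertex 0.0 0.0 0.0
    endloop
  endfacet
  facet normal 1.0000 0.0000 0.0000
    outer loop
      vertex 7.1 0.0 0.0
      vertex 7.1 11.5 0.0
      vertex 7.1 11.5 22.9
    endloop
  endfacet
  facet normal 1.0000 0.0000 0.0000
    outer loop
      vertex 7.1 0.0 0.0
      vertex 7.1 11.5 22.9
      vertex 7.1 0.0 22.9
    endloop
  endfacet
endsolid part

The G0 Z moves step by Δz≈7.6 mm. Every layer's G1 loop is the same polygon, so the solid is a straight extrusion of it from z=0 to z≈22.9. Closing with flat bottom and top caps and triangulating gives 12 facets — a rectangular box, roughly 7.1 × 11.5 mm footprint and 22.9 mm tall.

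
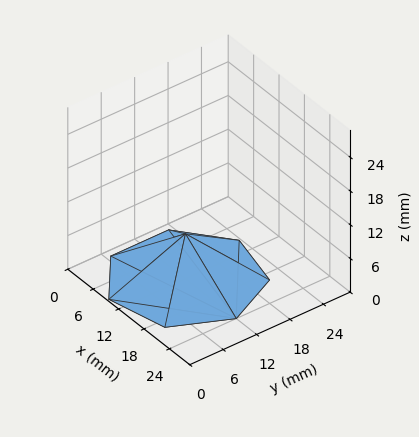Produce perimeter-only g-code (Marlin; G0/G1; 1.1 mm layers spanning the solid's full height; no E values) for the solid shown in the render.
Reading the render: the shape is a regular 7-sided pyramid, base circumscribed radius ≈ 12 mm, apex at z ≈ 8 mm (dimensions read to the nearest mm from the axis ticks). For the g-code, the solid's height is divided into equal slices at the stated Δz and each level perimeter traced with G1 moves after a G0 lift.

; perimeter-only toolpath
G21 ; units = mm
G90 ; absolute positioning
G28 ; home
; layer 1
G0 Z1.1
G0 X22.3 Y12.0
G1 X18.4 Y20.1
G1 X9.7 Y22.0
G1 X2.7 Y16.5
G1 X2.7 Y7.5
G1 X9.7 Y2.0
G1 X18.4 Y3.9
G1 X22.3 Y12.0
; layer 2
G0 Z2.3
G0 X20.6 Y12.0
G1 X17.4 Y18.7
G1 X10.1 Y20.4
G1 X4.3 Y15.7
G1 X4.3 Y8.3
G1 X10.1 Y3.6
G1 X17.4 Y5.3
G1 X20.6 Y12.0
; layer 3
G0 Z3.4
G0 X18.9 Y12.0
G1 X16.3 Y17.4
G1 X10.5 Y18.7
G1 X5.8 Y15.0
G1 X5.8 Y9.0
G1 X10.5 Y5.3
G1 X16.3 Y6.6
G1 X18.9 Y12.0
; layer 4
G0 Z4.6
G0 X17.1 Y12.0
G1 X15.2 Y16.0
G1 X10.8 Y17.0
G1 X7.4 Y14.2
G1 X7.4 Y9.8
G1 X10.8 Y7.0
G1 X15.2 Y8.0
G1 X17.1 Y12.0
; layer 5
G0 Z5.7
G0 X15.4 Y12.0
G1 X14.1 Y14.7
G1 X11.2 Y15.3
G1 X8.9 Y13.5
G1 X8.9 Y10.5
G1 X11.2 Y8.7
G1 X14.1 Y9.3
G1 X15.4 Y12.0
; layer 6
G0 Z6.9
G0 X13.7 Y12.0
G1 X13.1 Y13.3
G1 X11.6 Y13.7
G1 X10.5 Y12.7
G1 X10.5 Y11.3
G1 X11.6 Y10.3
G1 X13.1 Y10.7
G1 X13.7 Y12.0
M2 ; end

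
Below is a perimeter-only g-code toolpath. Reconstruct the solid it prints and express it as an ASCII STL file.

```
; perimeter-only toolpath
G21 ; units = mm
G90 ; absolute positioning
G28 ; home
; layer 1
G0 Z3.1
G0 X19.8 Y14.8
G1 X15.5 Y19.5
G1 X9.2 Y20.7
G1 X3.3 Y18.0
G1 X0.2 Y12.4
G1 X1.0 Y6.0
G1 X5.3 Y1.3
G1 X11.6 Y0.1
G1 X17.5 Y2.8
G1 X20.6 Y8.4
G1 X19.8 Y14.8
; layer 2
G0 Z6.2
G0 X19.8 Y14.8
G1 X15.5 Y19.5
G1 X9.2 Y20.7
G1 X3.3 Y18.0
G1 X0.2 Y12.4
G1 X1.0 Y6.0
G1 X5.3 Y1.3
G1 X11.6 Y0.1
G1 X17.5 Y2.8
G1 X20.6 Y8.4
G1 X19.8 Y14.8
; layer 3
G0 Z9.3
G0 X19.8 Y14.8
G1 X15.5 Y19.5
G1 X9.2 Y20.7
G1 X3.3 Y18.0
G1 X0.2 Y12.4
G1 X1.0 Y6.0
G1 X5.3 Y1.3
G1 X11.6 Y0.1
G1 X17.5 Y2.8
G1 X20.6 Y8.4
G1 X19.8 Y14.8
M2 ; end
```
solid part
  facet normal 0.0000 0.0000 -1.0000
    outer loop
      vertex 9.2 20.7 0.0
      vertex 15.5 19.5 0.0
      vertex 19.8 14.8 0.0
    endloop
  endfacet
  facet normal 0.0000 0.0000 -1.0000
    outer loop
      vertex 3.3 18.0 0.0
      vertex 9.2 20.7 0.0
      vertex 19.8 14.8 0.0
    endloop
  endfacet
  facet normal 0.0000 0.0000 -1.0000
    outer loop
      vertex 0.2 12.4 0.0
      vertex 3.3 18.0 0.0
      vertex 19.8 14.8 0.0
    endloop
  endfacet
  facet normal 0.0000 0.0000 -1.0000
    outer loop
      vertex 1.0 6.0 0.0
      vertex 0.2 12.4 0.0
      vertex 19.8 14.8 0.0
    endloop
  endfacet
  facet normal 0.0000 0.0000 -1.0000
    outer loop
      vertex 5.3 1.3 0.0
      vertex 1.0 6.0 0.0
      vertex 19.8 14.8 0.0
    endloop
  endfacet
  facet normal 0.0000 0.0000 -1.0000
    outer loop
      vertex 11.6 0.1 0.0
      vertex 5.3 1.3 0.0
      vertex 19.8 14.8 0.0
    endloop
  endfacet
  facet normal 0.0000 0.0000 -1.0000
    outer loop
      vertex 17.5 2.8 0.0
      vertex 11.6 0.1 0.0
      vertex 19.8 14.8 0.0
    endloop
  endfacet
  facet normal 0.0000 0.0000 -1.0000
    outer loop
      vertex 20.6 8.4 0.0
      vertex 17.5 2.8 0.0
      vertex 19.8 14.8 0.0
    endloop
  endfacet
  facet normal 0.0000 0.0000 1.0000
    outer loop
      vertex 19.8 14.8 9.3
      vertex 15.5 19.5 9.3
      vertex 9.2 20.7 9.3
    endloop
  endfacet
  facet normal 0.0000 0.0000 1.0000
    outer loop
      vertex 19.8 14.8 9.3
      vertex 9.2 20.7 9.3
      vertex 3.3 18.0 9.3
    endloop
  endfacet
  facet normal 0.0000 0.0000 1.0000
    outer loop
      vertex 19.8 14.8 9.3
      vertex 3.3 18.0 9.3
      vertex 0.2 12.4 9.3
    endloop
  endfacet
  facet normal 0.0000 0.0000 1.0000
    outer loop
      vertex 19.8 14.8 9.3
      vertex 0.2 12.4 9.3
      vertex 1.0 6.0 9.3
    endloop
  endfacet
  facet normal 0.0000 0.0000 1.0000
    outer loop
      vertex 19.8 14.8 9.3
      vertex 1.0 6.0 9.3
      vertex 5.3 1.3 9.3
    endloop
  endfacet
  facet normal 0.0000 0.0000 1.0000
    outer loop
      vertex 19.8 14.8 9.3
      vertex 5.3 1.3 9.3
      vertex 11.6 0.1 9.3
    endloop
  endfacet
  facet normal 0.0000 0.0000 1.0000
    outer loop
      vertex 19.8 14.8 9.3
      vertex 11.6 0.1 9.3
      vertex 17.5 2.8 9.3
    endloop
  endfacet
  facet normal 0.0000 0.0000 1.0000
    outer loop
      vertex 19.8 14.8 9.3
      vertex 17.5 2.8 9.3
      vertex 20.6 8.4 9.3
    endloop
  endfacet
  facet normal 0.7378 0.6750 0.0000
    outer loop
      vertex 19.8 14.8 0.0
      vertex 15.5 19.5 0.0
      vertex 15.5 19.5 9.3
    endloop
  endfacet
  facet normal 0.7378 0.6750 0.0000
    outer loop
      vertex 19.8 14.8 0.0
      vertex 15.5 19.5 9.3
      vertex 19.8 14.8 9.3
    endloop
  endfacet
  facet normal 0.1871 0.9823 0.0000
    outer loop
      vertex 15.5 19.5 0.0
      vertex 9.2 20.7 0.0
      vertex 9.2 20.7 9.3
    endloop
  endfacet
  facet normal 0.1871 0.9823 0.0000
    outer loop
      vertex 15.5 19.5 0.0
      vertex 9.2 20.7 9.3
      vertex 15.5 19.5 9.3
    endloop
  endfacet
  facet normal -0.4161 0.9093 0.0000
    outer loop
      vertex 9.2 20.7 0.0
      vertex 3.3 18.0 0.0
      vertex 3.3 18.0 9.3
    endloop
  endfacet
  facet normal -0.4161 0.9093 0.0000
    outer loop
      vertex 9.2 20.7 0.0
      vertex 3.3 18.0 9.3
      vertex 9.2 20.7 9.3
    endloop
  endfacet
  facet normal -0.8749 0.4843 0.0000
    outer loop
      vertex 3.3 18.0 0.0
      vertex 0.2 12.4 0.0
      vertex 0.2 12.4 9.3
    endloop
  endfacet
  facet normal -0.8749 0.4843 0.0000
    outer loop
      vertex 3.3 18.0 0.0
      vertex 0.2 12.4 9.3
      vertex 3.3 18.0 9.3
    endloop
  endfacet
  facet normal -0.9923 -0.1240 0.0000
    outer loop
      vertex 0.2 12.4 0.0
      vertex 1.0 6.0 0.0
      vertex 1.0 6.0 9.3
    endloop
  endfacet
  facet normal -0.9923 -0.1240 0.0000
    outer loop
      vertex 0.2 12.4 0.0
      vertex 1.0 6.0 9.3
      vertex 0.2 12.4 9.3
    endloop
  endfacet
  facet normal -0.7378 -0.6750 0.0000
    outer loop
      vertex 1.0 6.0 0.0
      vertex 5.3 1.3 0.0
      vertex 5.3 1.3 9.3
    endloop
  endfacet
  facet normal -0.7378 -0.6750 0.0000
    outer loop
      vertex 1.0 6.0 0.0
      vertex 5.3 1.3 9.3
      vertex 1.0 6.0 9.3
    endloop
  endfacet
  facet normal -0.1871 -0.9823 0.0000
    outer loop
      vertex 5.3 1.3 0.0
      vertex 11.6 0.1 0.0
      vertex 11.6 0.1 9.3
    endloop
  endfacet
  facet normal -0.1871 -0.9823 0.0000
    outer loop
      vertex 5.3 1.3 0.0
      vertex 11.6 0.1 9.3
      vertex 5.3 1.3 9.3
    endloop
  endfacet
  facet normal 0.4161 -0.9093 0.0000
    outer loop
      vertex 11.6 0.1 0.0
      vertex 17.5 2.8 0.0
      vertex 17.5 2.8 9.3
    endloop
  endfacet
  facet normal 0.4161 -0.9093 0.0000
    outer loop
      vertex 11.6 0.1 0.0
      vertex 17.5 2.8 9.3
      vertex 11.6 0.1 9.3
    endloop
  endfacet
  facet normal 0.8749 -0.4843 0.0000
    outer loop
      vertex 17.5 2.8 0.0
      vertex 20.6 8.4 0.0
      vertex 20.6 8.4 9.3
    endloop
  endfacet
  facet normal 0.8749 -0.4843 0.0000
    outer loop
      vertex 17.5 2.8 0.0
      vertex 20.6 8.4 9.3
      vertex 17.5 2.8 9.3
    endloop
  endfacet
  facet normal 0.9923 0.1240 0.0000
    outer loop
      vertex 20.6 8.4 0.0
      vertex 19.8 14.8 0.0
      vertex 19.8 14.8 9.3
    endloop
  endfacet
  facet normal 0.9923 0.1240 0.0000
    outer loop
      vertex 20.6 8.4 0.0
      vertex 19.8 14.8 9.3
      vertex 20.6 8.4 9.3
    endloop
  endfacet
endsolid part

The G0 Z moves step by Δz≈3.1 mm. Every layer's G1 loop is the same polygon, so the solid is a straight extrusion of it from z=0 to z≈9.3. Closing with flat bottom and top caps and triangulating gives 36 facets — a regular 10-sided prism (a cylinder approximated with 10 flat sides), circumscribed radius ≈ 10.4 mm, height ≈ 9.3 mm.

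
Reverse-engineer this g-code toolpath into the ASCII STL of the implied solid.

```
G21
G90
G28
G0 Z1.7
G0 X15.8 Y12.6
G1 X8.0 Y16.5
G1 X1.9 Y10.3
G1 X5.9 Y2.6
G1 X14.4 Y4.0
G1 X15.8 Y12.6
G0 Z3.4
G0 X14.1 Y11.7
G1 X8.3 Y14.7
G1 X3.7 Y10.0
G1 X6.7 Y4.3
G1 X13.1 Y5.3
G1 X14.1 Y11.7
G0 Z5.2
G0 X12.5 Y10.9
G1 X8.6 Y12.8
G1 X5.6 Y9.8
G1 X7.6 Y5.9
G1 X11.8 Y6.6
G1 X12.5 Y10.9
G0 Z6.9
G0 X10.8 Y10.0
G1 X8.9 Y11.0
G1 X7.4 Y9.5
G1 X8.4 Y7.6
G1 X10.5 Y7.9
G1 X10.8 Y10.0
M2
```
solid part
  facet normal 0.0000 0.0000 -1.0000
    outer loop
      vertex 0.1 10.6 0.0
      vertex 7.7 18.3 0.0
      vertex 17.4 13.4 0.0
    endloop
  endfacet
  facet normal 0.0000 0.0000 -1.0000
    outer loop
      vertex 5.1 1.0 0.0
      vertex 0.1 10.6 0.0
      vertex 17.4 13.4 0.0
    endloop
  endfacet
  facet normal 0.0000 0.0000 -1.0000
    outer loop
      vertex 15.7 2.7 0.0
      vertex 5.1 1.0 0.0
      vertex 17.4 13.4 0.0
    endloop
  endfacet
  facet normal 0.3409 0.6748 0.6546
    outer loop
      vertex 17.4 13.4 0.0
      vertex 7.7 18.3 0.0
      vertex 9.2 9.2 8.6
    endloop
  endfacet
  facet normal -0.5376 0.5306 0.6553
    outer loop
      vertex 7.7 18.3 0.0
      vertex 0.1 10.6 0.0
      vertex 9.2 9.2 8.6
    endloop
  endfacet
  facet normal -0.6714 -0.3497 0.6535
    outer loop
      vertex 0.1 10.6 0.0
      vertex 5.1 1.0 0.0
      vertex 9.2 9.2 8.6
    endloop
  endfacet
  facet normal 0.1197 -0.7464 0.6546
    outer loop
      vertex 5.1 1.0 0.0
      vertex 15.7 2.7 0.0
      vertex 9.2 9.2 8.6
    endloop
  endfacet
  facet normal 0.7469 -0.1187 0.6542
    outer loop
      vertex 15.7 2.7 0.0
      vertex 17.4 13.4 0.0
      vertex 9.2 9.2 8.6
    endloop
  endfacet
endsolid part

The G0 Z moves step by Δz≈1.7 mm. The G1 loops shrink linearly with z, so the solid tapers from its base footprint up to z≈8.6. Closing with a flat bottom cap and the tapered top and triangulating gives 8 facets — a regular 5-sided pyramid, base circumscribed radius ≈ 9.2 mm, apex at z ≈ 8.6 mm.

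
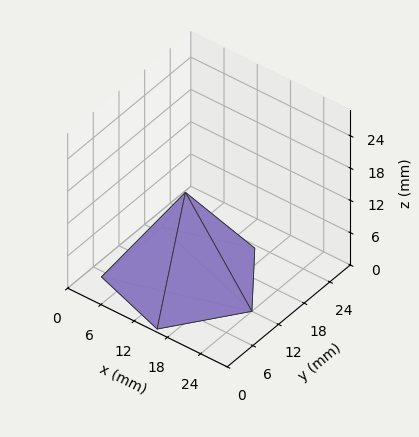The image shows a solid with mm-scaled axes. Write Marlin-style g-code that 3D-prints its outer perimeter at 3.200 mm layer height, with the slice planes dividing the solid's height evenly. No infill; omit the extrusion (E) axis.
Reading the render: the shape is a regular 5-sided pyramid, base circumscribed radius ≈ 12 mm, apex at z ≈ 16 mm (dimensions read to the nearest mm from the axis ticks). For the g-code, the solid's height is divided into equal slices at the stated Δz and each level perimeter traced with G1 moves after a G0 lift.

; perimeter-only toolpath
G21 ; units = mm
G90 ; absolute positioning
G28 ; home
; layer 1
G0 Z3.200
G0 X21.600 Y12.000
G1 X14.966 Y21.130
G1 X4.234 Y17.642
G1 X4.234 Y6.358
G1 X14.966 Y2.870
G1 X21.600 Y12.000
; layer 2
G0 Z6.400
G0 X19.200 Y12.000
G1 X14.225 Y18.848
G1 X6.175 Y16.232
G1 X6.175 Y7.768
G1 X14.225 Y5.152
G1 X19.200 Y12.000
; layer 3
G0 Z9.600
G0 X16.800 Y12.000
G1 X13.483 Y16.565
G1 X8.117 Y14.821
G1 X8.117 Y9.179
G1 X13.483 Y7.435
G1 X16.800 Y12.000
; layer 4
G0 Z12.800
G0 X14.400 Y12.000
G1 X12.742 Y14.283
G1 X10.058 Y13.411
G1 X10.058 Y10.589
G1 X12.742 Y9.717
G1 X14.400 Y12.000
M2 ; end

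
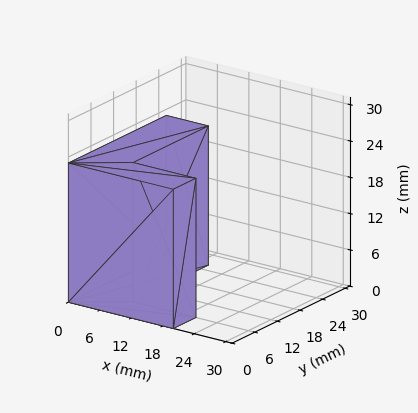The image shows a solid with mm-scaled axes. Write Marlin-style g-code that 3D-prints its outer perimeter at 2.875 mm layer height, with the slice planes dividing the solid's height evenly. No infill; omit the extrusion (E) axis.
Reading the render: the shape is an L-shaped prism: outer 20 × 26 mm, arm thicknesses ≈ 6 mm (horizontal) and 8 mm (vertical), extruded 23 mm in z (dimensions read to the nearest mm from the axis ticks). For the g-code, the solid's height is divided into equal slices at the stated Δz and each level perimeter traced with G1 moves after a G0 lift.

; perimeter-only toolpath
G21 ; units = mm
G90 ; absolute positioning
G28 ; home
; layer 1
G0 Z2.875
G0 X0.000 Y0.000
G1 X20.000 Y0.000
G1 X20.000 Y6.000
G1 X8.000 Y6.000
G1 X8.000 Y26.000
G1 X0.000 Y26.000
G1 X0.000 Y0.000
; layer 2
G0 Z5.750
G0 X0.000 Y0.000
G1 X20.000 Y0.000
G1 X20.000 Y6.000
G1 X8.000 Y6.000
G1 X8.000 Y26.000
G1 X0.000 Y26.000
G1 X0.000 Y0.000
; layer 3
G0 Z8.625
G0 X0.000 Y0.000
G1 X20.000 Y0.000
G1 X20.000 Y6.000
G1 X8.000 Y6.000
G1 X8.000 Y26.000
G1 X0.000 Y26.000
G1 X0.000 Y0.000
; layer 4
G0 Z11.500
G0 X0.000 Y0.000
G1 X20.000 Y0.000
G1 X20.000 Y6.000
G1 X8.000 Y6.000
G1 X8.000 Y26.000
G1 X0.000 Y26.000
G1 X0.000 Y0.000
; layer 5
G0 Z14.375
G0 X0.000 Y0.000
G1 X20.000 Y0.000
G1 X20.000 Y6.000
G1 X8.000 Y6.000
G1 X8.000 Y26.000
G1 X0.000 Y26.000
G1 X0.000 Y0.000
; layer 6
G0 Z17.250
G0 X0.000 Y0.000
G1 X20.000 Y0.000
G1 X20.000 Y6.000
G1 X8.000 Y6.000
G1 X8.000 Y26.000
G1 X0.000 Y26.000
G1 X0.000 Y0.000
; layer 7
G0 Z20.125
G0 X0.000 Y0.000
G1 X20.000 Y0.000
G1 X20.000 Y6.000
G1 X8.000 Y6.000
G1 X8.000 Y26.000
G1 X0.000 Y26.000
G1 X0.000 Y0.000
; layer 8
G0 Z23.000
G0 X0.000 Y0.000
G1 X20.000 Y0.000
G1 X20.000 Y6.000
G1 X8.000 Y6.000
G1 X8.000 Y26.000
G1 X0.000 Y26.000
G1 X0.000 Y0.000
M2 ; end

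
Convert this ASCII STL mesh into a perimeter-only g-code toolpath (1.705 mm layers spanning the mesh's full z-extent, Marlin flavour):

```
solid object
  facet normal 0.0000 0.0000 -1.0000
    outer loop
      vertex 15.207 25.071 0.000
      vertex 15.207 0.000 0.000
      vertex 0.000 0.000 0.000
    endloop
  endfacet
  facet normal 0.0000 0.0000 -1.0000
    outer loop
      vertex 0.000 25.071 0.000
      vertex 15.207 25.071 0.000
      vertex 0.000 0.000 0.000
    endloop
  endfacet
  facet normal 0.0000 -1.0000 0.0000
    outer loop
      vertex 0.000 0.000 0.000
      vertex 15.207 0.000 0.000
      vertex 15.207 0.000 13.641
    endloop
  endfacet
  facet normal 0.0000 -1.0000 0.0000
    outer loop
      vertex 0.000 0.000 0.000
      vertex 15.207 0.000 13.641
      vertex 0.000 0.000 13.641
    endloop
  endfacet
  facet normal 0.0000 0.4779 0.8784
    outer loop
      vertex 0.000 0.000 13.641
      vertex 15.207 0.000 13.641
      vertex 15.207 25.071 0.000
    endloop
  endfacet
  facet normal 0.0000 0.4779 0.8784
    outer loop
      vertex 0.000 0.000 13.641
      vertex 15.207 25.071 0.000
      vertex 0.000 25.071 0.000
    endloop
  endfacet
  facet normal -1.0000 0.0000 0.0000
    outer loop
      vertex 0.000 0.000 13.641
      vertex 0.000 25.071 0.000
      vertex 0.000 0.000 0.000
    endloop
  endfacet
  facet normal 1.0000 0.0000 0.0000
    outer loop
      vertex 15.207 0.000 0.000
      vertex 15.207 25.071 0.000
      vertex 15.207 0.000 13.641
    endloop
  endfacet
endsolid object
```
; perimeter-only toolpath
G21 ; units = mm
G90 ; absolute positioning
G28 ; home
; layer 1
G0 Z1.705
G0 X0.000 Y0.000
G1 X15.207 Y0.000
G1 X15.207 Y21.937
G1 X0.000 Y21.937
G1 X0.000 Y0.000
; layer 2
G0 Z3.410
G0 X0.000 Y0.000
G1 X15.207 Y0.000
G1 X15.207 Y18.803
G1 X0.000 Y18.803
G1 X0.000 Y0.000
; layer 3
G0 Z5.115
G0 X0.000 Y0.000
G1 X15.207 Y0.000
G1 X15.207 Y15.669
G1 X0.000 Y15.669
G1 X0.000 Y0.000
; layer 4
G0 Z6.821
G0 X0.000 Y0.000
G1 X15.207 Y0.000
G1 X15.207 Y12.536
G1 X0.000 Y12.536
G1 X0.000 Y0.000
; layer 5
G0 Z8.526
G0 X0.000 Y0.000
G1 X15.207 Y0.000
G1 X15.207 Y9.402
G1 X0.000 Y9.402
G1 X0.000 Y0.000
; layer 6
G0 Z10.231
G0 X0.000 Y0.000
G1 X15.207 Y0.000
G1 X15.207 Y6.268
G1 X0.000 Y6.268
G1 X0.000 Y0.000
; layer 7
G0 Z11.936
G0 X0.000 Y0.000
G1 X15.207 Y0.000
G1 X15.207 Y3.134
G1 X0.000 Y3.134
G1 X0.000 Y0.000
M2 ; end

The solid is a wedge (ramp): 15.2 × 25.1 mm base, rising to 13.6 mm along the y=0 edge and sloping linearly to z=0 at y=25.1. Slicing at Δz = 1.705 mm — 8 equal slices spanning the solid's height, so layer i sits at z = i·h/8 — gives 7 non-empty perimeters. Each is a 4-segment closed polygon; G0 lifts to the layer z and rapids to the start vertex, then G1 traces the edges. The cross-section shrinks linearly with z (the slice at the apex is degenerate and omitted).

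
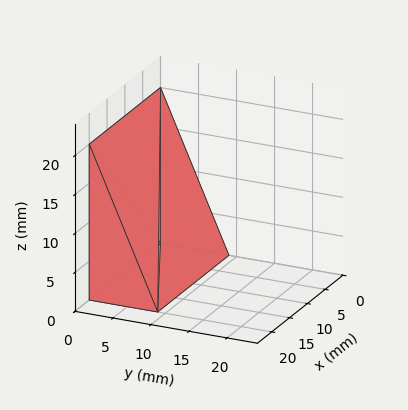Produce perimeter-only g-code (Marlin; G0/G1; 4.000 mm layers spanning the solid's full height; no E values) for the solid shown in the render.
Reading the render: the shape is a wedge (ramp): 20 × 9 mm base, rising to 20 mm along the y=0 edge and sloping linearly to z=0 at y=9 (dimensions read to the nearest mm from the axis ticks). For the g-code, the solid's height is divided into equal slices at the stated Δz and each level perimeter traced with G1 moves after a G0 lift.

; perimeter-only toolpath
G21 ; units = mm
G90 ; absolute positioning
G28 ; home
; layer 1
G0 Z4.000
G0 X0.000 Y0.000
G1 X20.000 Y0.000
G1 X20.000 Y7.200
G1 X0.000 Y7.200
G1 X0.000 Y0.000
; layer 2
G0 Z8.000
G0 X0.000 Y0.000
G1 X20.000 Y0.000
G1 X20.000 Y5.400
G1 X0.000 Y5.400
G1 X0.000 Y0.000
; layer 3
G0 Z12.000
G0 X0.000 Y0.000
G1 X20.000 Y0.000
G1 X20.000 Y3.600
G1 X0.000 Y3.600
G1 X0.000 Y0.000
; layer 4
G0 Z16.000
G0 X0.000 Y0.000
G1 X20.000 Y0.000
G1 X20.000 Y1.800
G1 X0.000 Y1.800
G1 X0.000 Y0.000
M2 ; end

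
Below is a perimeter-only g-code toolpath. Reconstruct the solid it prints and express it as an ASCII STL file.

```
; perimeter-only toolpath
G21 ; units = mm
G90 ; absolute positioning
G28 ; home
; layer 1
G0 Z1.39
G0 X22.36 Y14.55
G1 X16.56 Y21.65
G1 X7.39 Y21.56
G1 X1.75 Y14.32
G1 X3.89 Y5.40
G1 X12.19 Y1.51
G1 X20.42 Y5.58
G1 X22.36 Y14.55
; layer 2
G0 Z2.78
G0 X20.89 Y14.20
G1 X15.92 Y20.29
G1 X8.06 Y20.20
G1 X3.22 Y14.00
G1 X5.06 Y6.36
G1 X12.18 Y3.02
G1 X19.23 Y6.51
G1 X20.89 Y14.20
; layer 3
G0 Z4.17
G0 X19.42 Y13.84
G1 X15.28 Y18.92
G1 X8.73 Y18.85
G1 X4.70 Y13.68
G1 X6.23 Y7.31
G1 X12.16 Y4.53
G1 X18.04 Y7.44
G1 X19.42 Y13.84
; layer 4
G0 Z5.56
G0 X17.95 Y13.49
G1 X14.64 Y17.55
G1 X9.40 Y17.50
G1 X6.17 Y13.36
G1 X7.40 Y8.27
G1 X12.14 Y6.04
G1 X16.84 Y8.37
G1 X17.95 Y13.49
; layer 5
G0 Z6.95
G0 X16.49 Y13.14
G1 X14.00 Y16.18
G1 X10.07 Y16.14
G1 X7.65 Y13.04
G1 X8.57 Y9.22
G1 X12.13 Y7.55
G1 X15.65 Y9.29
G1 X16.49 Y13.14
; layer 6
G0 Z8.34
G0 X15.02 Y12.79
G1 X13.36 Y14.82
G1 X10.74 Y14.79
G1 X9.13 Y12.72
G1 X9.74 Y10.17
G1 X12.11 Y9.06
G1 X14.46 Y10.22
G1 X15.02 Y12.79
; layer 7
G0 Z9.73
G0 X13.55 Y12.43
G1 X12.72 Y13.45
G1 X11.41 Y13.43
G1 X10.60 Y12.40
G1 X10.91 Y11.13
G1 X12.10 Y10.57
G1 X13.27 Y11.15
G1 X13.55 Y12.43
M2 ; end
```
solid part
  facet normal 0.0000 0.0000 -1.0000
    outer loop
      vertex 6.72 22.91 0.00
      vertex 17.20 23.02 0.00
      vertex 23.83 14.90 0.00
    endloop
  endfacet
  facet normal 0.0000 0.0000 -1.0000
    outer loop
      vertex 0.27 14.64 0.00
      vertex 6.72 22.91 0.00
      vertex 23.83 14.90 0.00
    endloop
  endfacet
  facet normal 0.0000 0.0000 -1.0000
    outer loop
      vertex 2.72 4.45 0.00
      vertex 0.27 14.64 0.00
      vertex 23.83 14.90 0.00
    endloop
  endfacet
  facet normal 0.0000 0.0000 -1.0000
    outer loop
      vertex 12.21 0.00 0.00
      vertex 2.72 4.45 0.00
      vertex 23.83 14.90 0.00
    endloop
  endfacet
  facet normal 0.0000 0.0000 -1.0000
    outer loop
      vertex 21.61 4.65 0.00
      vertex 12.21 0.00 0.00
      vertex 23.83 14.90 0.00
    endloop
  endfacet
  facet normal 0.5535 0.4520 0.6995
    outer loop
      vertex 23.83 14.90 0.00
      vertex 17.20 23.02 0.00
      vertex 12.08 12.08 11.12
    endloop
  endfacet
  facet normal -0.0075 0.7146 0.6995
    outer loop
      vertex 17.20 23.02 0.00
      vertex 6.72 22.91 0.00
      vertex 12.08 12.08 11.12
    endloop
  endfacet
  facet normal -0.5634 0.4394 0.6996
    outer loop
      vertex 6.72 22.91 0.00
      vertex 0.27 14.64 0.00
      vertex 12.08 12.08 11.12
    endloop
  endfacet
  facet normal -0.6948 -0.1671 0.6995
    outer loop
      vertex 0.27 14.64 0.00
      vertex 2.72 4.45 0.00
      vertex 12.08 12.08 11.12
    endloop
  endfacet
  facet normal -0.3034 -0.6471 0.6994
    outer loop
      vertex 2.72 4.45 0.00
      vertex 12.21 0.00 0.00
      vertex 12.08 12.08 11.12
    endloop
  endfacet
  facet normal 0.3169 -0.6405 0.6995
    outer loop
      vertex 12.21 0.00 0.00
      vertex 21.61 4.65 0.00
      vertex 12.08 12.08 11.12
    endloop
  endfacet
  facet normal 0.6984 -0.1513 0.6996
    outer loop
      vertex 21.61 4.65 0.00
      vertex 23.83 14.90 0.00
      vertex 12.08 12.08 11.12
    endloop
  endfacet
endsolid part

The G0 Z moves step by Δz≈1.39 mm. The G1 loops shrink linearly with z, so the solid tapers from its base footprint up to z≈11.1. Closing with a flat bottom cap and the tapered top and triangulating gives 12 facets — a regular 7-sided pyramid, base circumscribed radius ≈ 12.1 mm, apex at z ≈ 11.1 mm.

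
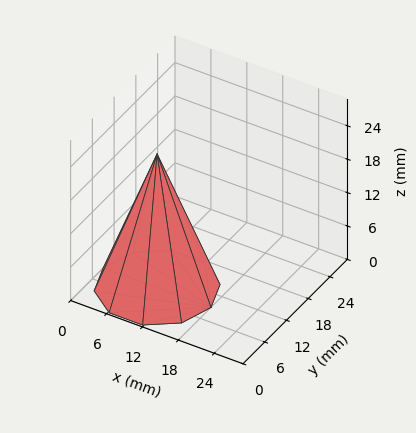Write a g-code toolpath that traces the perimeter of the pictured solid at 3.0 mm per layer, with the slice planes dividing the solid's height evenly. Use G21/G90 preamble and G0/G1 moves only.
Reading the render: the shape is a regular 10-sided pyramid, base circumscribed radius ≈ 9 mm, apex at z ≈ 24 mm (dimensions read to the nearest mm from the axis ticks). For the g-code, the solid's height is divided into equal slices at the stated Δz and each level perimeter traced with G1 moves after a G0 lift.

; perimeter-only toolpath
G21 ; units = mm
G90 ; absolute positioning
G28 ; home
; layer 1
G0 Z3.0
G0 X16.9 Y9.0
G1 X15.4 Y13.6
G1 X11.5 Y16.5
G1 X6.5 Y16.5
G1 X2.6 Y13.6
G1 X1.1 Y9.0
G1 X2.6 Y4.4
G1 X6.5 Y1.5
G1 X11.5 Y1.5
G1 X15.4 Y4.4
G1 X16.9 Y9.0
; layer 2
G0 Z6.0
G0 X15.8 Y9.0
G1 X14.5 Y13.0
G1 X11.1 Y15.5
G1 X6.9 Y15.5
G1 X3.5 Y13.0
G1 X2.2 Y9.0
G1 X3.5 Y5.0
G1 X6.9 Y2.5
G1 X11.1 Y2.5
G1 X14.5 Y5.0
G1 X15.8 Y9.0
; layer 3
G0 Z9.0
G0 X14.6 Y9.0
G1 X13.6 Y12.3
G1 X10.8 Y14.4
G1 X7.2 Y14.4
G1 X4.4 Y12.3
G1 X3.4 Y9.0
G1 X4.4 Y5.7
G1 X7.2 Y3.6
G1 X10.8 Y3.6
G1 X13.6 Y5.7
G1 X14.6 Y9.0
; layer 4
G0 Z12.0
G0 X13.5 Y9.0
G1 X12.7 Y11.7
G1 X10.4 Y13.3
G1 X7.6 Y13.3
G1 X5.3 Y11.7
G1 X4.5 Y9.0
G1 X5.3 Y6.3
G1 X7.6 Y4.7
G1 X10.4 Y4.7
G1 X12.7 Y6.3
G1 X13.5 Y9.0
; layer 5
G0 Z15.0
G0 X12.4 Y9.0
G1 X11.7 Y11.0
G1 X10.1 Y12.2
G1 X8.0 Y12.2
G1 X6.3 Y11.0
G1 X5.6 Y9.0
G1 X6.3 Y7.0
G1 X8.0 Y5.8
G1 X10.1 Y5.8
G1 X11.7 Y7.0
G1 X12.4 Y9.0
; layer 6
G0 Z18.0
G0 X11.2 Y9.0
G1 X10.8 Y10.3
G1 X9.7 Y11.2
G1 X8.3 Y11.2
G1 X7.2 Y10.3
G1 X6.8 Y9.0
G1 X7.2 Y7.7
G1 X8.3 Y6.8
G1 X9.7 Y6.8
G1 X10.8 Y7.7
G1 X11.2 Y9.0
; layer 7
G0 Z21.0
G0 X10.1 Y9.0
G1 X9.9 Y9.7
G1 X9.3 Y10.1
G1 X8.7 Y10.1
G1 X8.1 Y9.7
G1 X7.9 Y9.0
G1 X8.1 Y8.3
G1 X8.7 Y7.9
G1 X9.3 Y7.9
G1 X9.9 Y8.3
G1 X10.1 Y9.0
M2 ; end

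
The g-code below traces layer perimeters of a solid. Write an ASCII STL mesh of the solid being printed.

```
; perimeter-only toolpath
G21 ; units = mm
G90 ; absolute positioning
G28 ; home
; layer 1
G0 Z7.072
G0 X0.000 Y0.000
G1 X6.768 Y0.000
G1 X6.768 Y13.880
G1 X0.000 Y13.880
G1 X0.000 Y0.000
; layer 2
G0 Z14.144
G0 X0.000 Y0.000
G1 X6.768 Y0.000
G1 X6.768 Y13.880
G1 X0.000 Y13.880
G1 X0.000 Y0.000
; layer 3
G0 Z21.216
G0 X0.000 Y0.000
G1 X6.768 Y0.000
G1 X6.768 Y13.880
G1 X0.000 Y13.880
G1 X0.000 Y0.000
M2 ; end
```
solid part
  facet normal 0.0000 0.0000 -1.0000
    outer loop
      vertex 6.768 13.880 0.000
      vertex 6.768 0.000 0.000
      vertex 0.000 0.000 0.000
    endloop
  endfacet
  facet normal 0.0000 0.0000 -1.0000
    outer loop
      vertex 0.000 13.880 0.000
      vertex 6.768 13.880 0.000
      vertex 0.000 0.000 0.000
    endloop
  endfacet
  facet normal 0.0000 0.0000 1.0000
    outer loop
      vertex 0.000 0.000 21.216
      vertex 6.768 0.000 21.216
      vertex 6.768 13.880 21.216
    endloop
  endfacet
  facet normal 0.0000 0.0000 1.0000
    outer loop
      vertex 0.000 0.000 21.216
      vertex 6.768 13.880 21.216
      vertex 0.000 13.880 21.216
    endloop
  endfacet
  facet normal 0.0000 -1.0000 0.0000
    outer loop
      vertex 0.000 0.000 0.000
      vertex 6.768 0.000 0.000
      vertex 6.768 0.000 21.216
    endloop
  endfacet
  facet normal 0.0000 -1.0000 0.0000
    outer loop
      vertex 0.000 0.000 0.000
      vertex 6.768 0.000 21.216
      vertex 0.000 0.000 21.216
    endloop
  endfacet
  facet normal 0.0000 1.0000 0.0000
    outer loop
      vertex 6.768 13.880 21.216
      vertex 6.768 13.880 0.000
      vertex 0.000 13.880 0.000
    endloop
  endfacet
  facet normal 0.0000 1.0000 0.0000
    outer loop
      vertex 0.000 13.880 21.216
      vertex 6.768 13.880 21.216
      vertex 0.000 13.880 0.000
    endloop
  endfacet
  facet normal -1.0000 0.0000 0.0000
    outer loop
      vertex 0.000 13.880 21.216
      vertex 0.000 13.880 0.000
      vertex 0.000 0.000 0.000
    endloop
  endfacet
  facet normal -1.0000 0.0000 0.0000
    outer loop
      vertex 0.000 0.000 21.216
      vertex 0.000 13.880 21.216
      vertex 0.000 0.000 0.000
    endloop
  endfacet
  facet normal 1.0000 0.0000 0.0000
    outer loop
      vertex 6.768 0.000 0.000
      vertex 6.768 13.880 0.000
      vertex 6.768 13.880 21.216
    endloop
  endfacet
  facet normal 1.0000 0.0000 0.0000
    outer loop
      vertex 6.768 0.000 0.000
      vertex 6.768 13.880 21.216
      vertex 6.768 0.000 21.216
    endloop
  endfacet
endsolid part

The G0 Z moves step by Δz≈7.072 mm. Every layer's G1 loop is the same polygon, so the solid is a straight extrusion of it from z=0 to z≈21.2. Closing with flat bottom and top caps and triangulating gives 12 facets — a rectangular box, roughly 6.77 × 13.9 mm footprint and 21.2 mm tall.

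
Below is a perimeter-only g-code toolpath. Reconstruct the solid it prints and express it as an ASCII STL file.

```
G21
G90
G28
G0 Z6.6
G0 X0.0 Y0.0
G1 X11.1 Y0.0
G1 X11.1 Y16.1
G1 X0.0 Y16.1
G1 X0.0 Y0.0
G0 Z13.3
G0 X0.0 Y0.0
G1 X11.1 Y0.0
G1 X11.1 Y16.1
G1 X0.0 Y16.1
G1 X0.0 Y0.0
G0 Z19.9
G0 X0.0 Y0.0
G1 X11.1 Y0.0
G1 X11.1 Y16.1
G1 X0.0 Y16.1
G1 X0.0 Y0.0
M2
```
solid part
  facet normal 0.0000 0.0000 -1.0000
    outer loop
      vertex 11.1 16.1 0.0
      vertex 11.1 0.0 0.0
      vertex 0.0 0.0 0.0
    endloop
  endfacet
  facet normal 0.0000 0.0000 -1.0000
    outer loop
      vertex 0.0 16.1 0.0
      vertex 11.1 16.1 0.0
      vertex 0.0 0.0 0.0
    endloop
  endfacet
  facet normal 0.0000 0.0000 1.0000
    outer loop
      vertex 0.0 0.0 19.9
      vertex 11.1 0.0 19.9
      vertex 11.1 16.1 19.9
    endloop
  endfacet
  facet normal 0.0000 0.0000 1.0000
    outer loop
      vertex 0.0 0.0 19.9
      vertex 11.1 16.1 19.9
      vertex 0.0 16.1 19.9
    endloop
  endfacet
  facet normal 0.0000 -1.0000 0.0000
    outer loop
      vertex 0.0 0.0 0.0
      vertex 11.1 0.0 0.0
      vertex 11.1 0.0 19.9
    endloop
  endfacet
  facet normal 0.0000 -1.0000 0.0000
    outer loop
      vertex 0.0 0.0 0.0
      vertex 11.1 0.0 19.9
      vertex 0.0 0.0 19.9
    endloop
  endfacet
  facet normal 0.0000 1.0000 0.0000
    outer loop
      vertex 11.1 16.1 19.9
      vertex 11.1 16.1 0.0
      vertex 0.0 16.1 0.0
    endloop
  endfacet
  facet normal 0.0000 1.0000 0.0000
    outer loop
      vertex 0.0 16.1 19.9
      vertex 11.1 16.1 19.9
      vertex 0.0 16.1 0.0
    endloop
  endfacet
  facet normal -1.0000 0.0000 0.0000
    outer loop
      vertex 0.0 16.1 19.9
      vertex 0.0 16.1 0.0
      vertex 0.0 0.0 0.0
    endloop
  endfacet
  facet normal -1.0000 0.0000 0.0000
    outer loop
      vertex 0.0 0.0 19.9
      vertex 0.0 16.1 19.9
      vertex 0.0 0.0 0.0
    endloop
  endfacet
  facet normal 1.0000 0.0000 0.0000
    outer loop
      vertex 11.1 0.0 0.0
      vertex 11.1 16.1 0.0
      vertex 11.1 16.1 19.9
    endloop
  endfacet
  facet normal 1.0000 0.0000 0.0000
    outer loop
      vertex 11.1 0.0 0.0
      vertex 11.1 16.1 19.9
      vertex 11.1 0.0 19.9
    endloop
  endfacet
endsolid part

The G0 Z moves step by Δz≈6.6 mm. Every layer's G1 loop is the same polygon, so the solid is a straight extrusion of it from z=0 to z≈19.9. Closing with flat bottom and top caps and triangulating gives 12 facets — a rectangular box, roughly 11.1 × 16.1 mm footprint and 19.9 mm tall.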